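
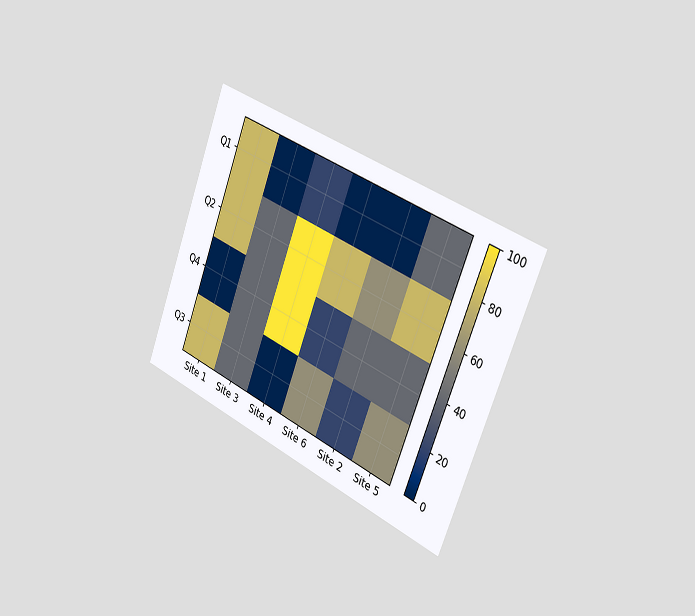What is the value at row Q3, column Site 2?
20

The chart is tilted about 21° clockwise and viewed slightly from the right. Matching cell (Q3, Site 2) against the colorbar gives 20.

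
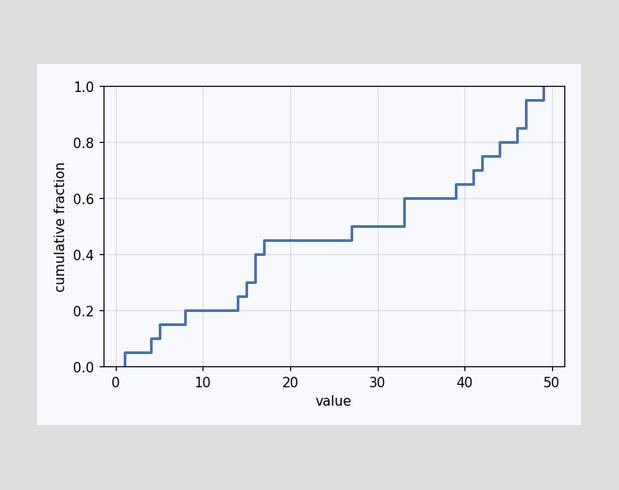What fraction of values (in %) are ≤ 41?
70%

At x=41 the ECDF step is at 70%.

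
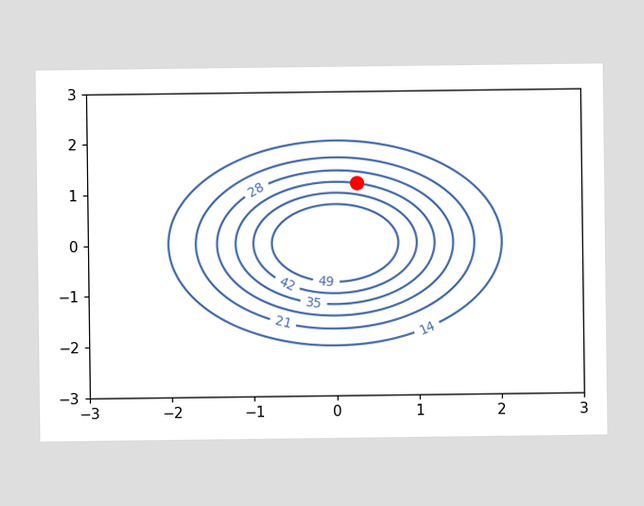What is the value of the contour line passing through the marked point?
The marked point sits on the contour labelled 35.

35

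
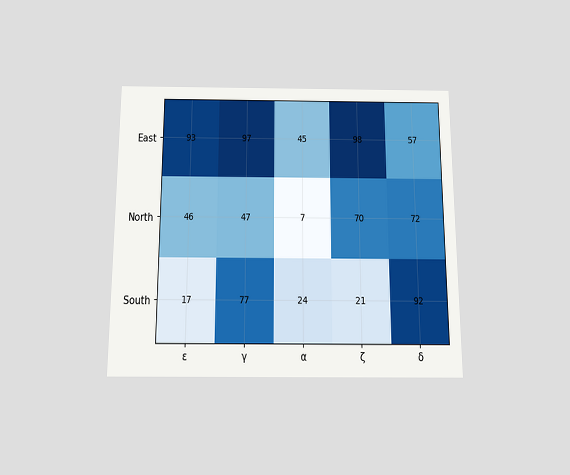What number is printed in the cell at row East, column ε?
93

The chart is viewed slightly from below. The (East, ε) cell reads 93.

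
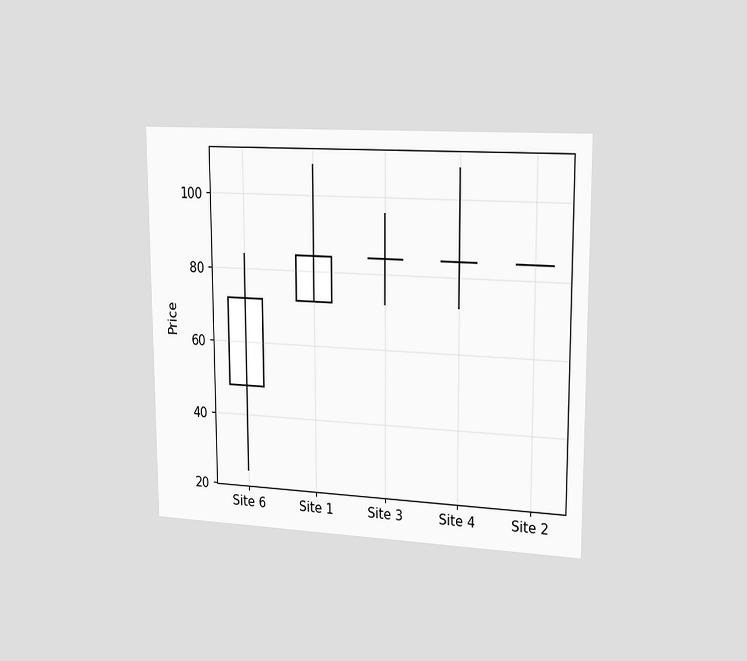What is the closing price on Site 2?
The chart is viewed slightly from the right. The Site 2 candle closes at 84.

84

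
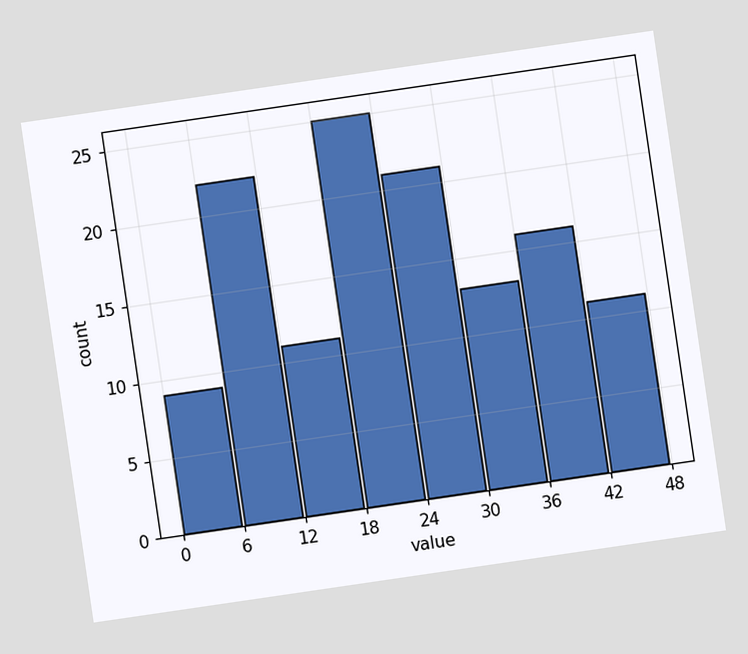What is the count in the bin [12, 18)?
The chart is tilted about 8° counter-clockwise. The [12, 18) bin has height 11.

11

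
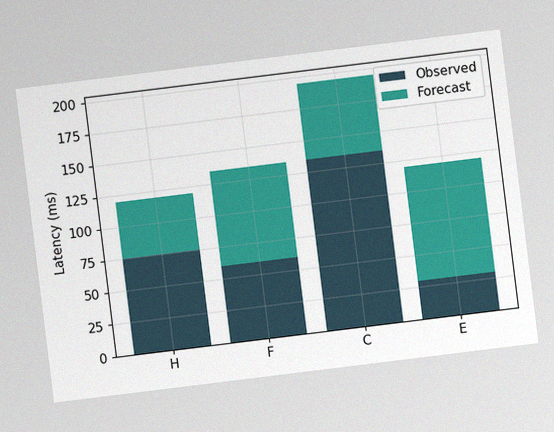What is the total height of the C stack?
The chart is tilted about 7° counter-clockwise, with some photo noise. The C stack's top reaches 195ms on the y-axis.

195ms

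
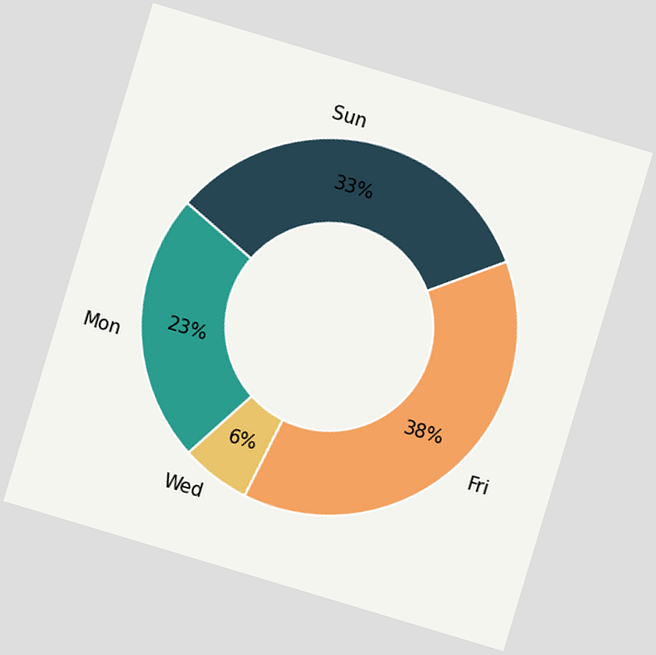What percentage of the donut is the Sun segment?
33%

The chart is tilted about 17° clockwise. The Sun segment takes up 33% of the ring.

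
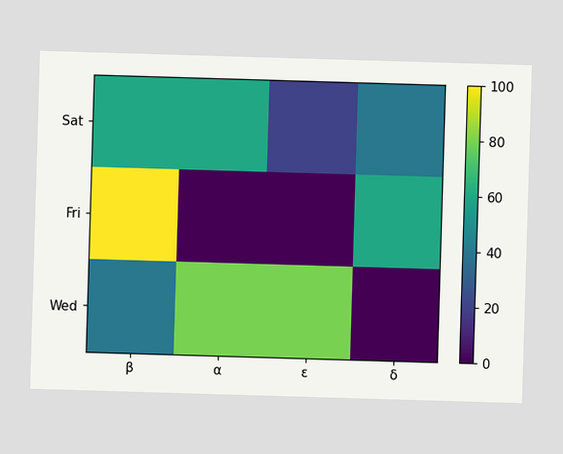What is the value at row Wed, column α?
Matching cell (Wed, α) against the colorbar gives 80.

80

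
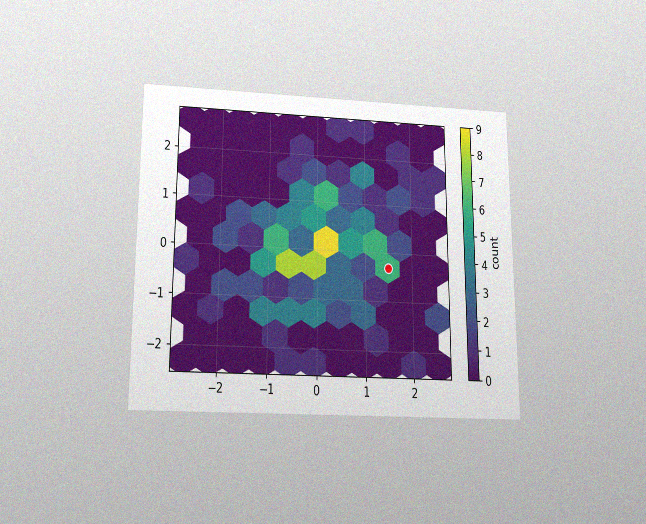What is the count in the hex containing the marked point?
The chart is viewed slightly from below, with some photo noise. The marked hex reads 6 on the colorbar.

6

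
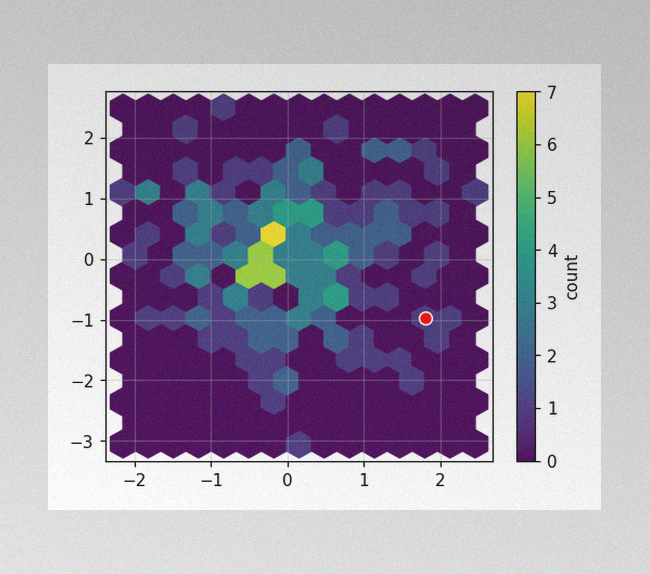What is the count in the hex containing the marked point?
1

The image has some photo noise and uneven lighting. The marked hex reads 1 on the colorbar.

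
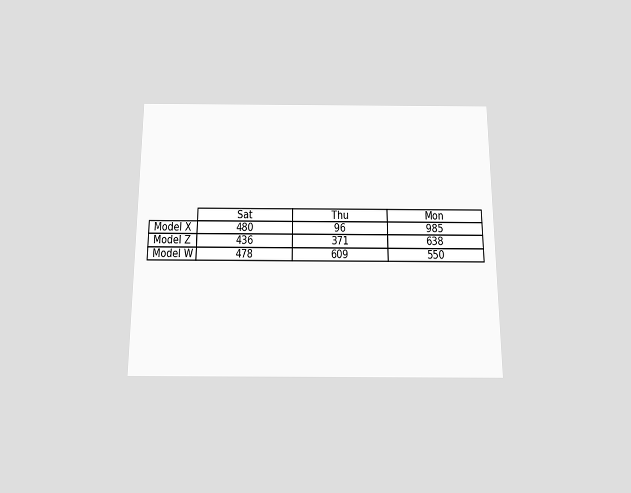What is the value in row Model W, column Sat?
The chart is viewed slightly from below. The (Model W, Sat) cell reads 478.

478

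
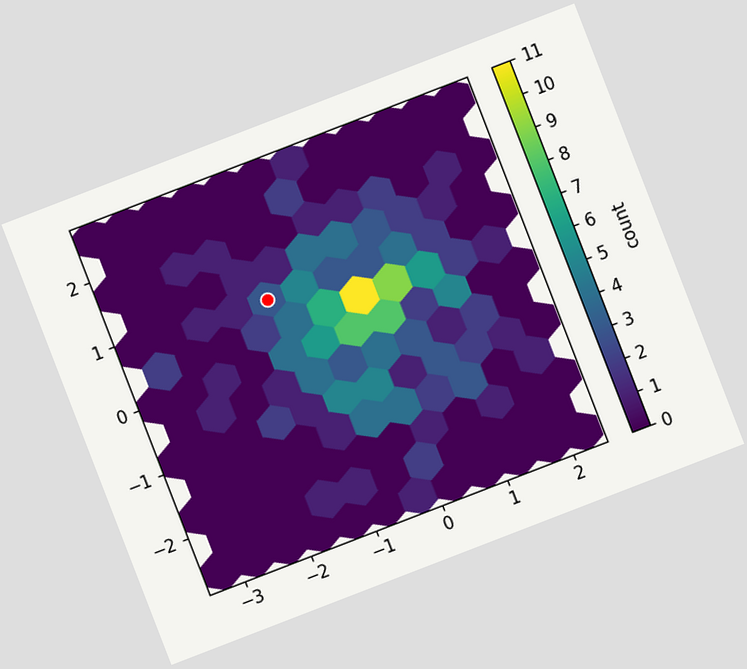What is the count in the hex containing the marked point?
The chart is tilted about 21° counter-clockwise. The marked hex reads 3 on the colorbar.

3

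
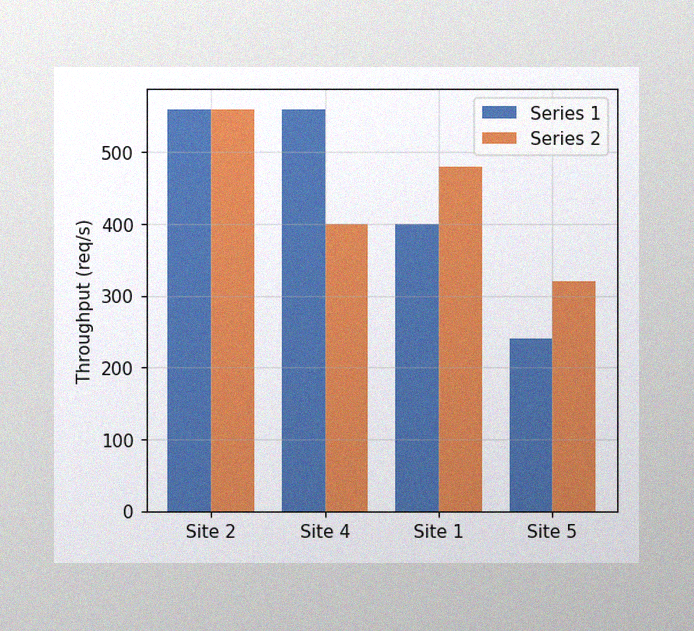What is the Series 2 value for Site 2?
The image has some photo noise and uneven lighting. The Series 2 bar at Site 2 reaches 560req/s on the y-axis.

560req/s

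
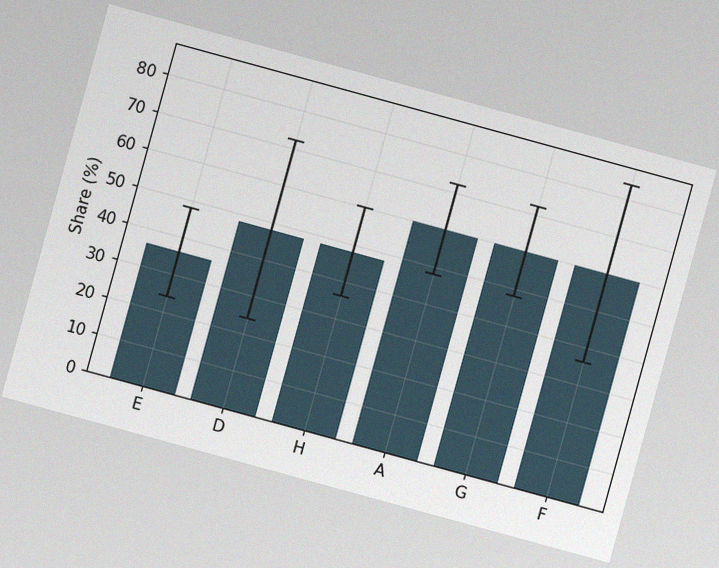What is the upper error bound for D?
72%

The chart is tilted about 15° clockwise, with some photo noise. The D bar's upper whisker reaches 72%.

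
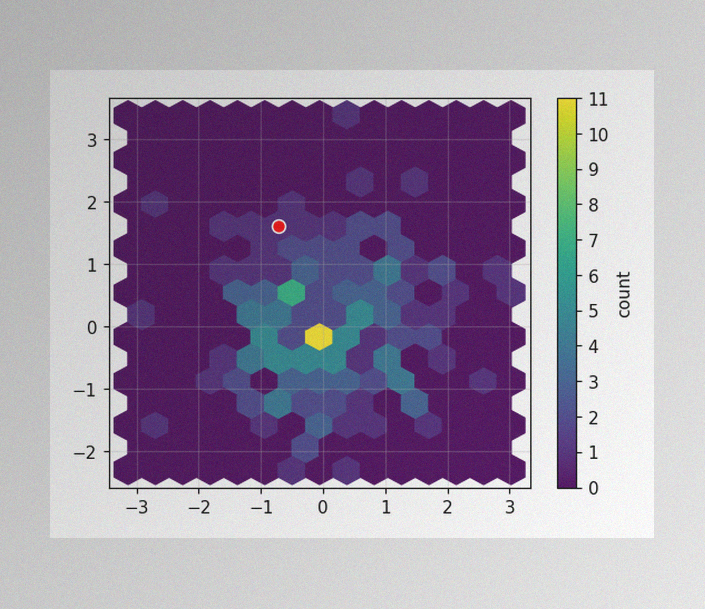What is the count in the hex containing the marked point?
The image has some photo noise and uneven lighting. The marked hex reads 1 on the colorbar.

1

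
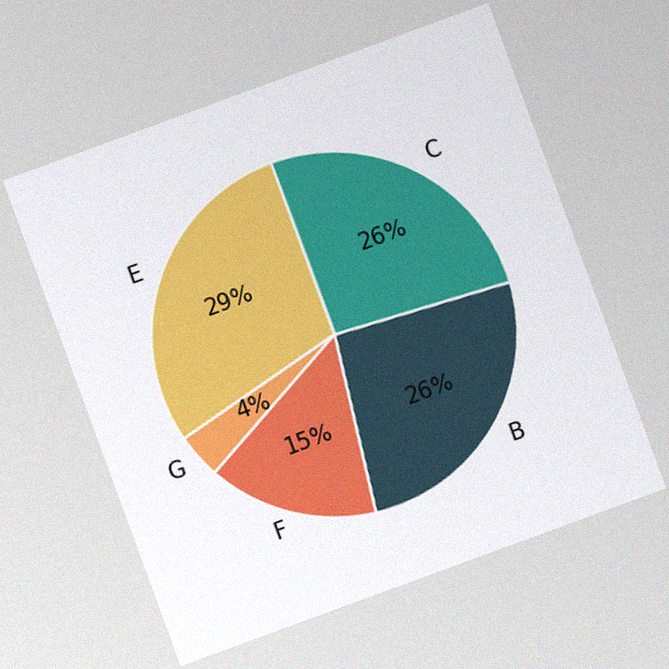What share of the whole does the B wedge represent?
The chart is tilted about 20° counter-clockwise, with some photo noise. The B slice takes up 26% of the pie.

26%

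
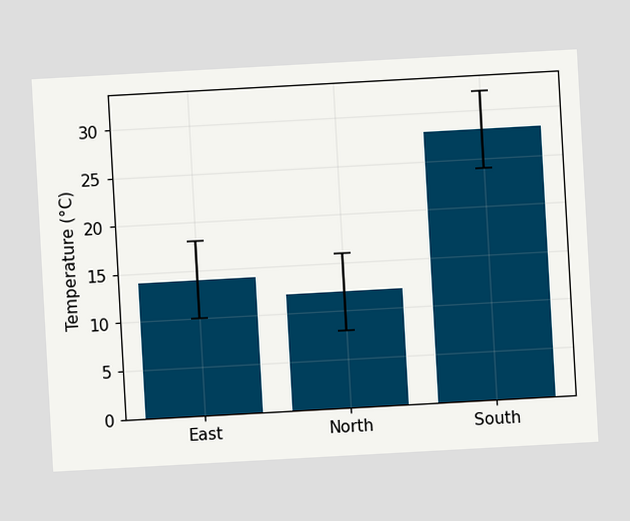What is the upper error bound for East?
18°C

The chart is tilted about 3° counter-clockwise. The East bar's upper whisker reaches 18°C.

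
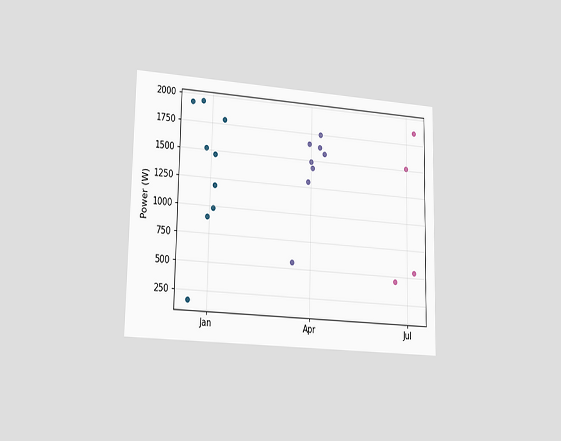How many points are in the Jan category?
The chart is viewed slightly from the left. Counting the markers in the Jan column gives 9.

9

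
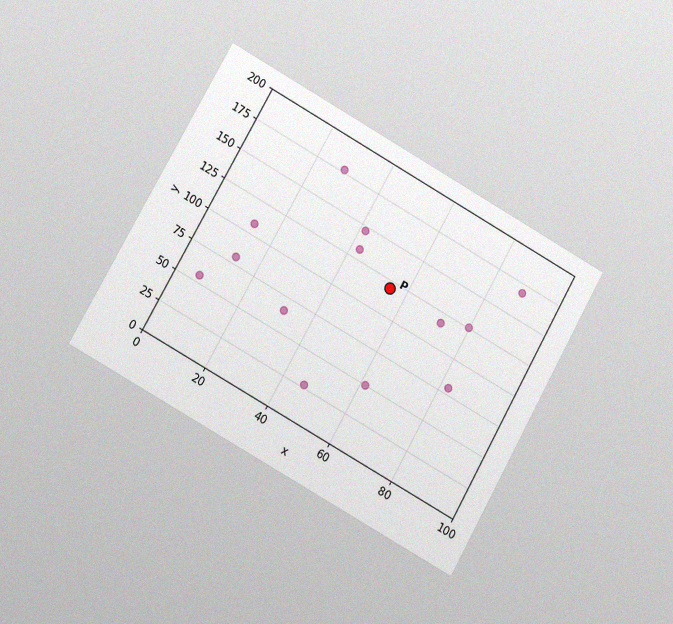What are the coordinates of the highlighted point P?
The chart is tilted about 29° clockwise and viewed at a slight angle, with some photo noise. Following the gridlines from P to each axis, P sits at (55, 120).

(55, 120)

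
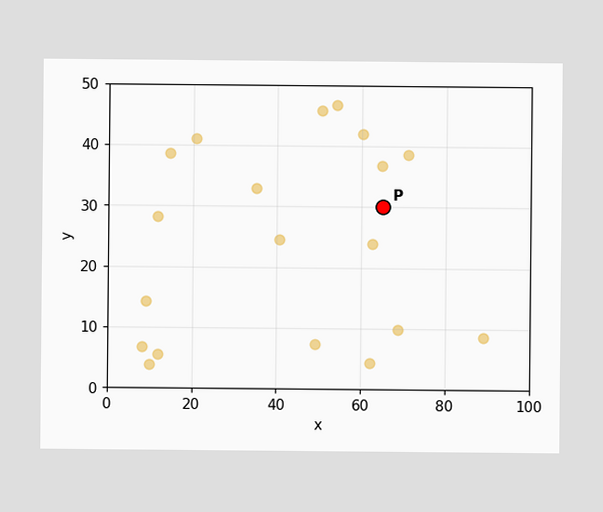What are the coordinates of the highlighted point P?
(65, 30)

Following the gridlines from P to each axis, P sits at (65, 30).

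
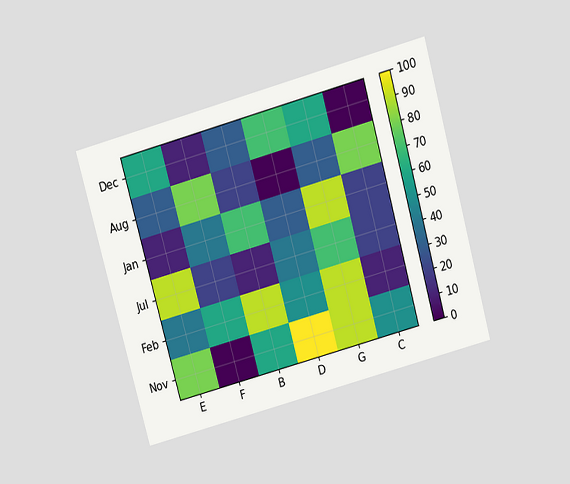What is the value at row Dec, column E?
The chart is tilted about 15° counter-clockwise and viewed slightly from above. Matching cell (Dec, E) against the colorbar gives 60.

60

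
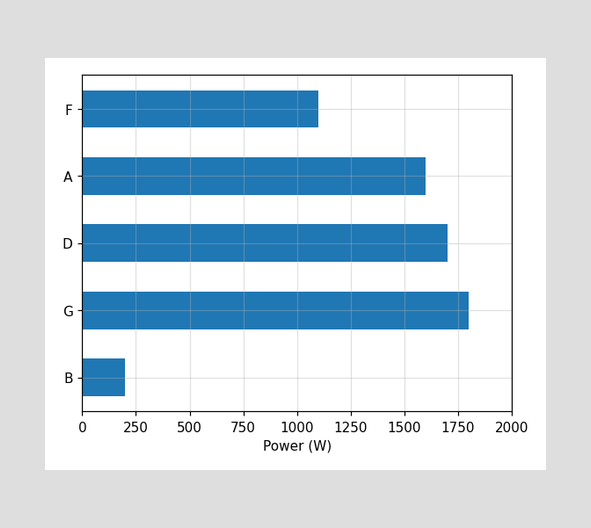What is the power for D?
1700W

Reading along the chart's x-axis, the D bar reaches 1700W.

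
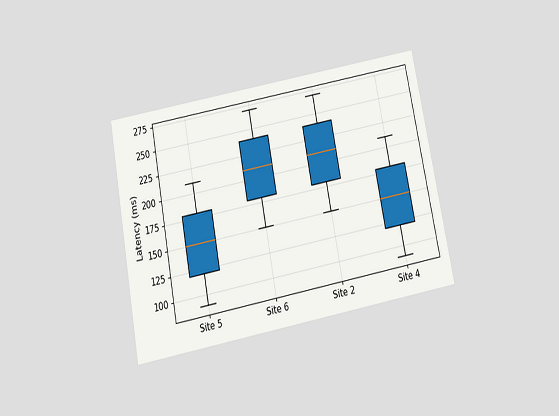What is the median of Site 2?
210ms

The chart is tilted about 11° counter-clockwise and viewed slightly from below. The median line in the Site 2 box sits at 210ms.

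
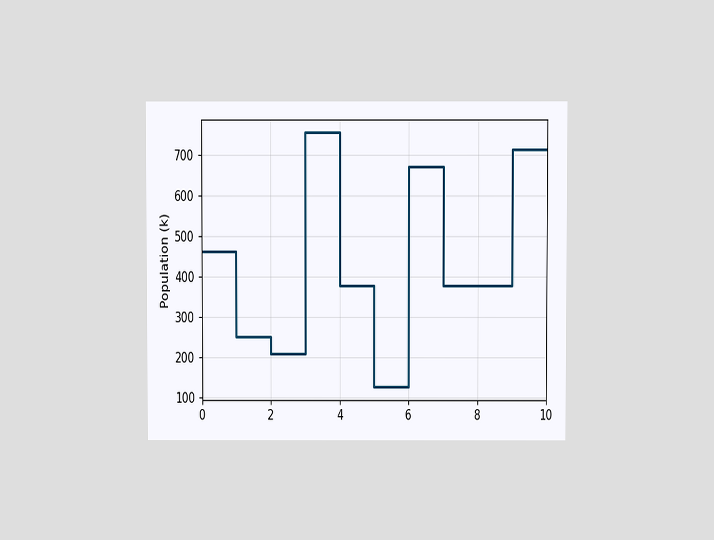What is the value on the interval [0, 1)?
462k

The chart is viewed at a slight angle. On [0, 1) the step sits at 462k.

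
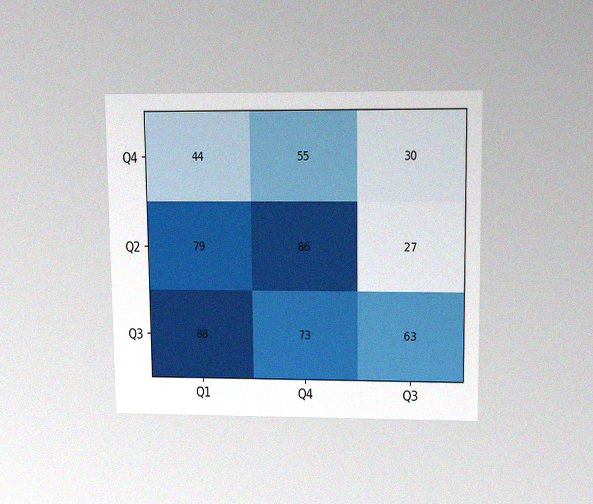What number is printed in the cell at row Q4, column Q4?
The chart is viewed slightly from above, with some photo noise. The (Q4, Q4) cell reads 55.

55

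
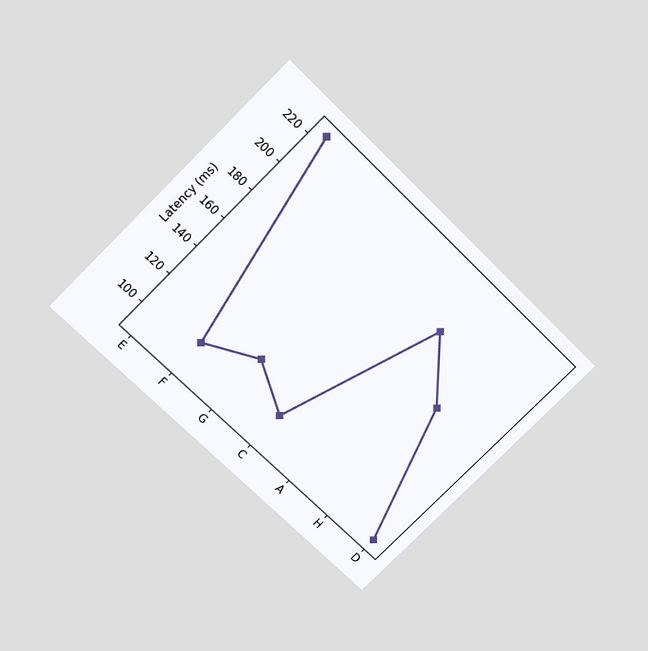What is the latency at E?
The chart is tilted about 45° clockwise and viewed slightly from above. At E, the line is at 225ms.

225ms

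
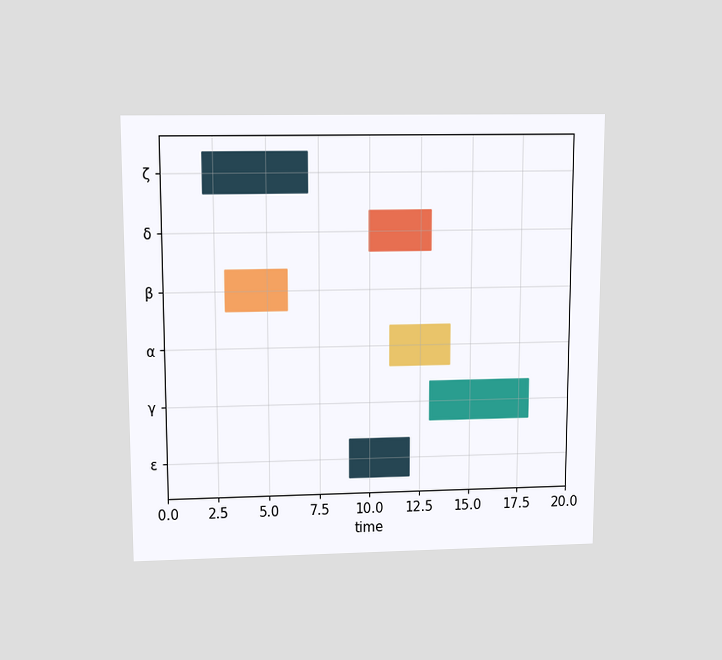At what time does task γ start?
13

The chart is viewed slightly from above. The γ bar begins at t=13.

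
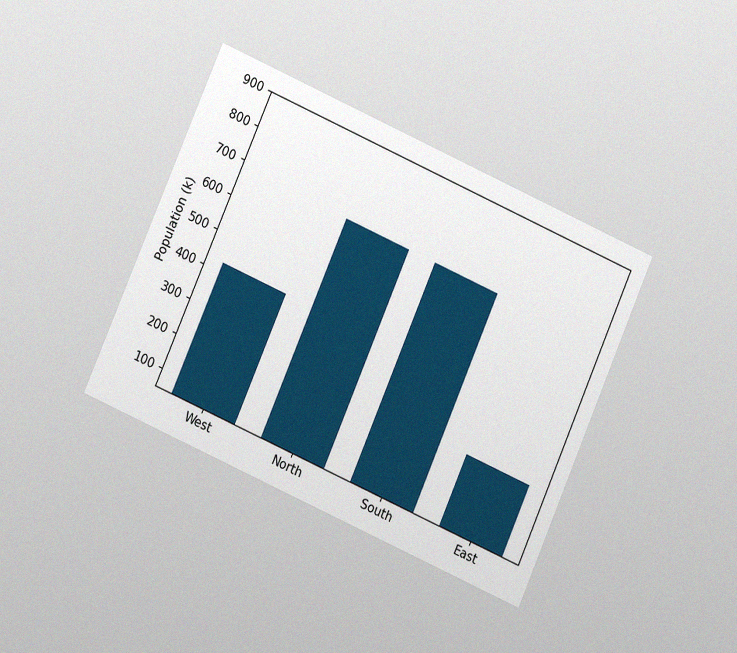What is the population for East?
The chart is tilted about 24° clockwise and viewed at a slight angle, with some photo noise. Reading along the chart's y-axis, the East bar reaches 255k.

255k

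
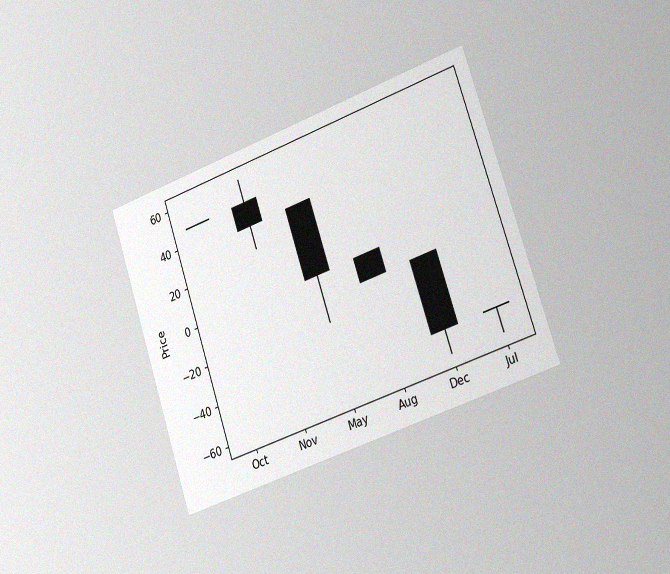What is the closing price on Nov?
The chart is tilted about 19° counter-clockwise and viewed slightly from the right, with some photo noise. The Nov candle closes at 36.

36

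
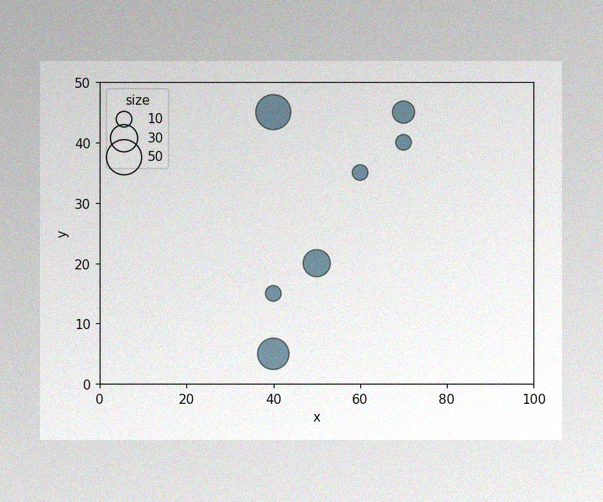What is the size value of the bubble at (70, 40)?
10

The image has some photo noise and uneven lighting. Matching the bubble at (70, 40) against the size legend gives 10.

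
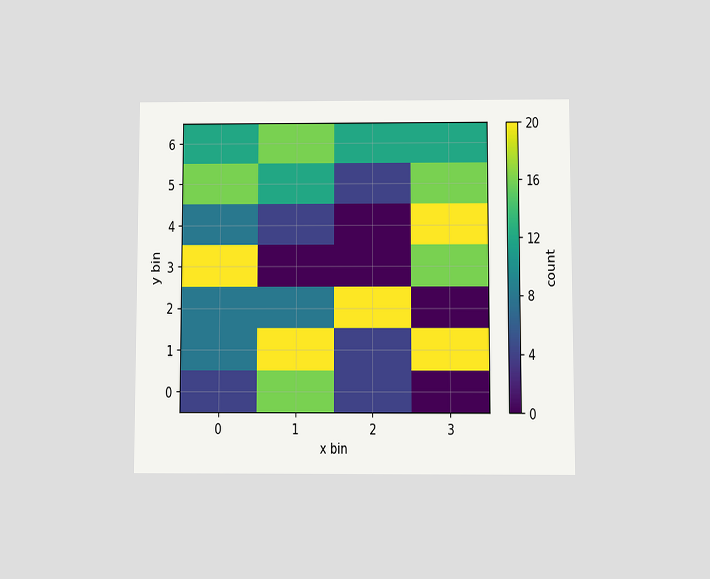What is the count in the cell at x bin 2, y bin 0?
4

The chart is viewed at a slight angle. Matching the cell (2, 0) against the colorbar gives 4.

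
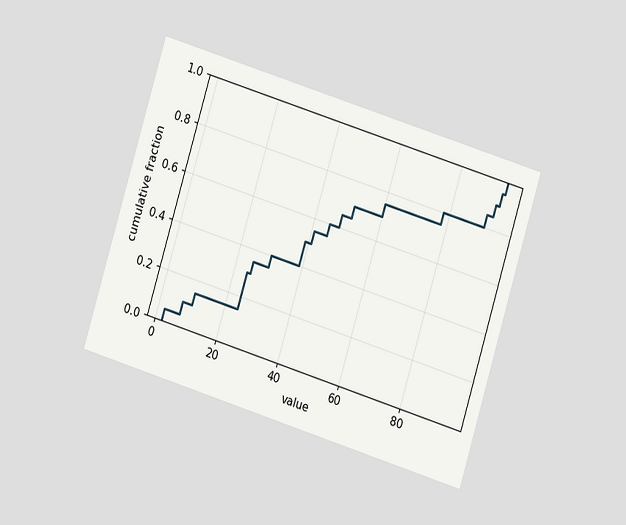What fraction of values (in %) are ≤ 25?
35%

The chart is tilted about 17° clockwise and viewed at a slight angle. At x=25 the ECDF step is at 35%.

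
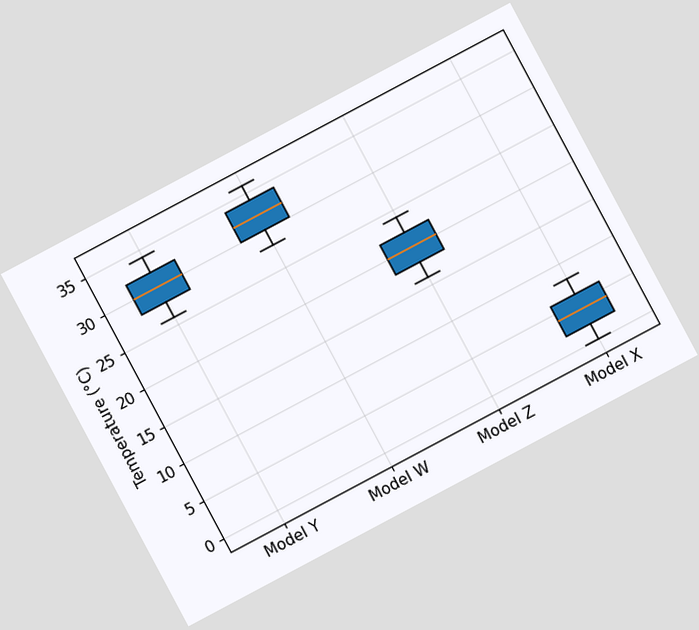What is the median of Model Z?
The chart is tilted about 28° counter-clockwise. The median line in the Model Z box sits at 20°C.

20°C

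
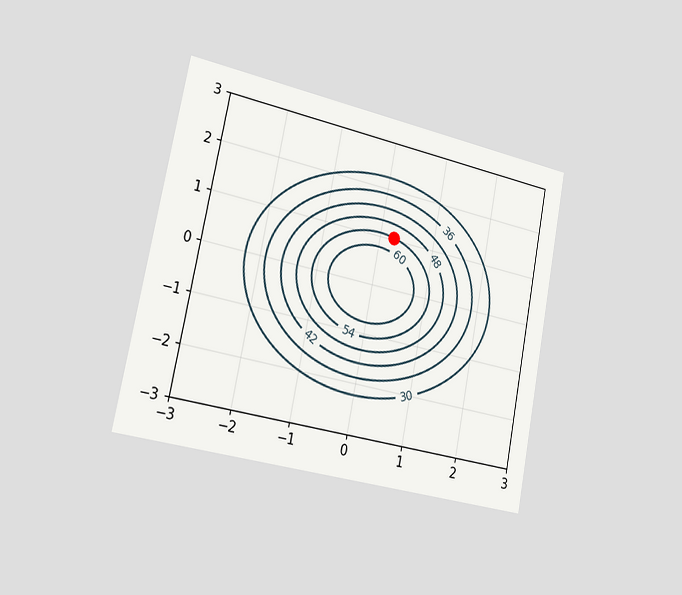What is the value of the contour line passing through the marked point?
The chart is tilted about 11° clockwise and viewed slightly from the left. The marked point sits on the contour labelled 54.

54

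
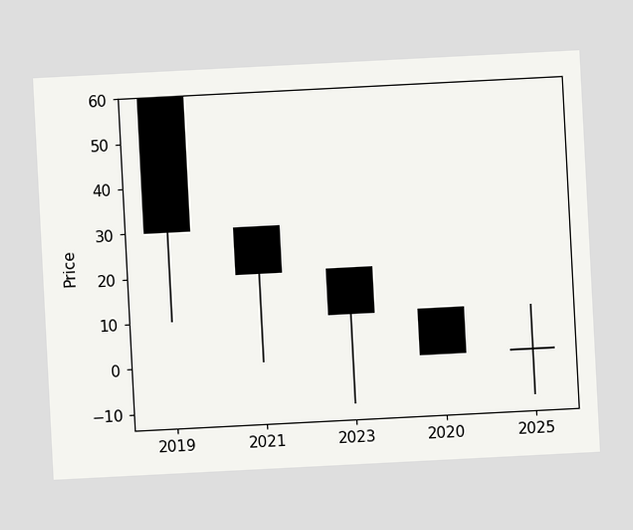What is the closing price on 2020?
0

The chart is tilted about 3° counter-clockwise. The 2020 candle closes at 0.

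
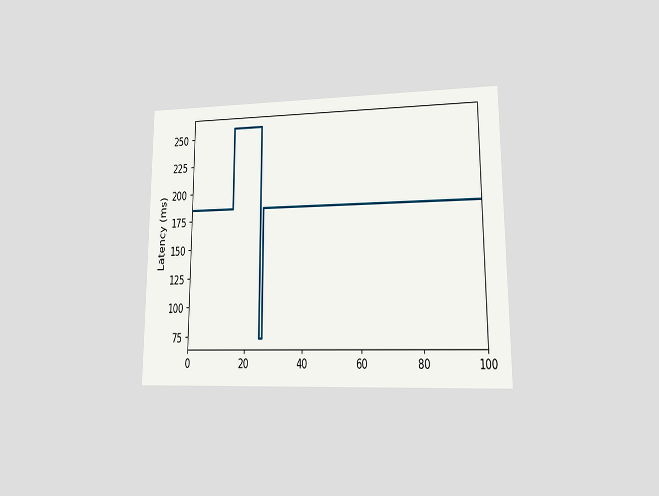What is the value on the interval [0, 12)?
185ms

The chart is viewed at a slight angle. On [0, 12) the step sits at 185ms.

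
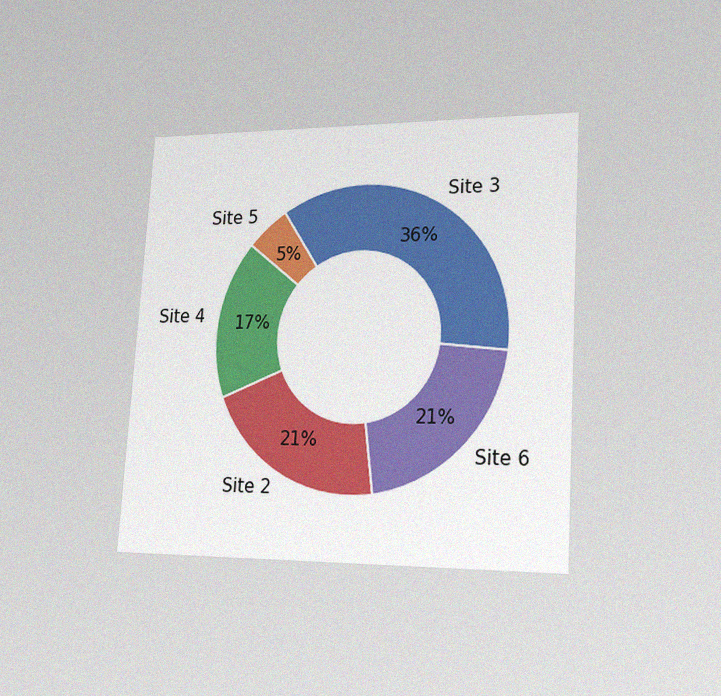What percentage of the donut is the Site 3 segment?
36%

The chart is tilted about 4° clockwise and viewed slightly from the right, with some photo noise. The Site 3 segment takes up 36% of the ring.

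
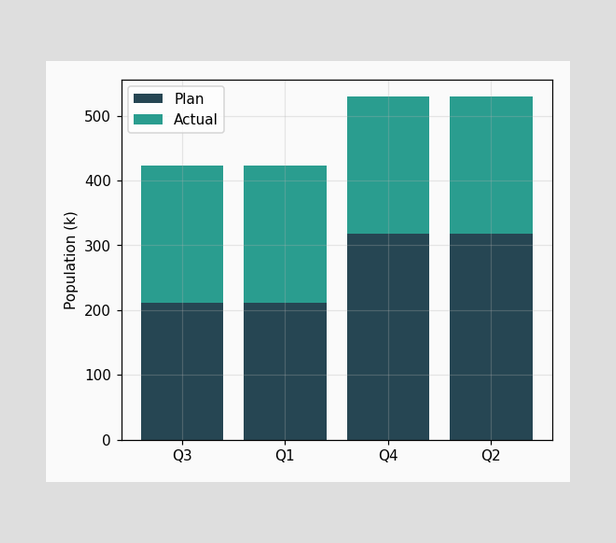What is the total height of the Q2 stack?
The Q2 stack's top reaches 530k on the y-axis.

530k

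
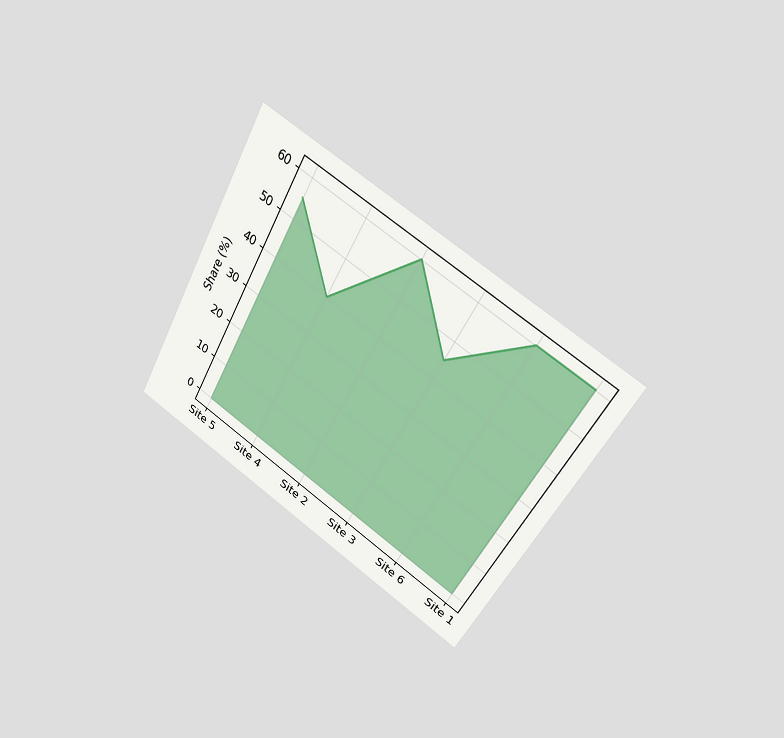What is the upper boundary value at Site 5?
The chart is tilted about 29° clockwise and viewed at a slight angle. At Site 5 the upper boundary is at 55%.

55%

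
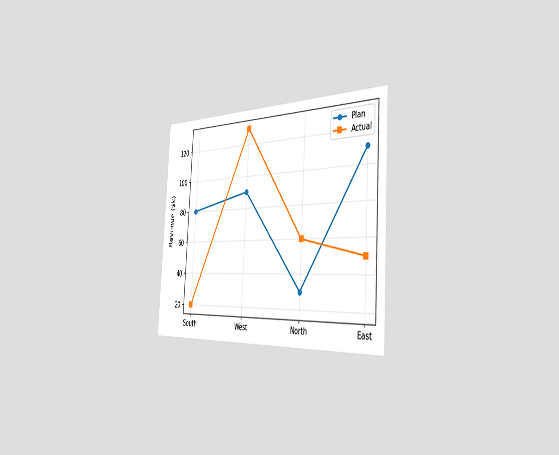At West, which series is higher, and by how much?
The chart is tilted about 4° clockwise and viewed slightly from the right. At West, Actual sits above the other line by $40k.

Actual, by $40k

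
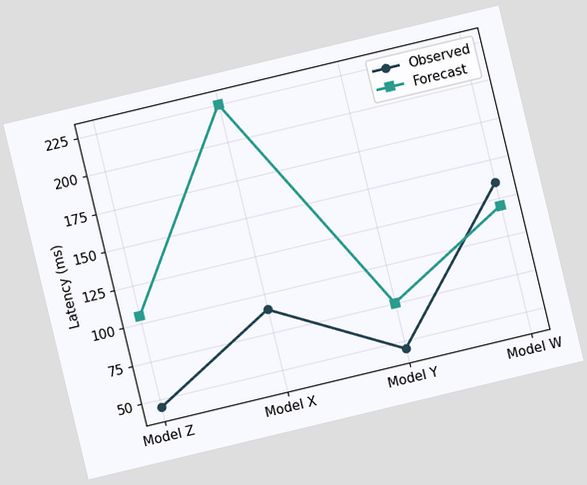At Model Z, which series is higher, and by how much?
Forecast, by 60ms

The chart is tilted about 13° counter-clockwise. At Model Z, Forecast sits above the other line by 60ms.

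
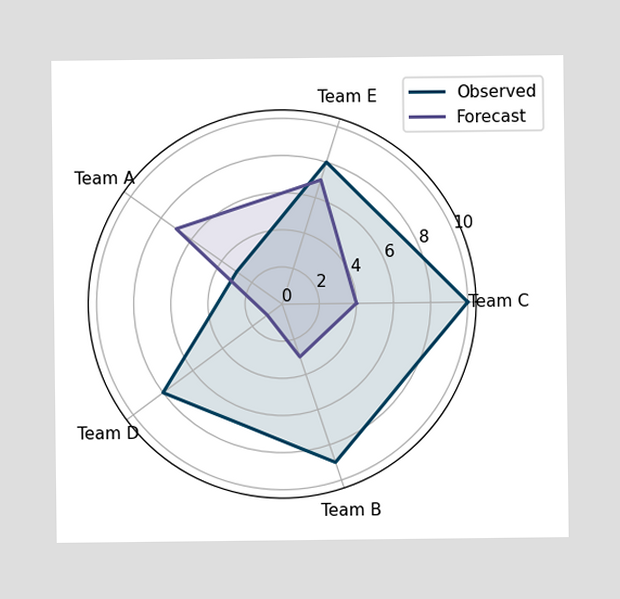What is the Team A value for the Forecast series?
On the Team A axis, Forecast reaches 7.

7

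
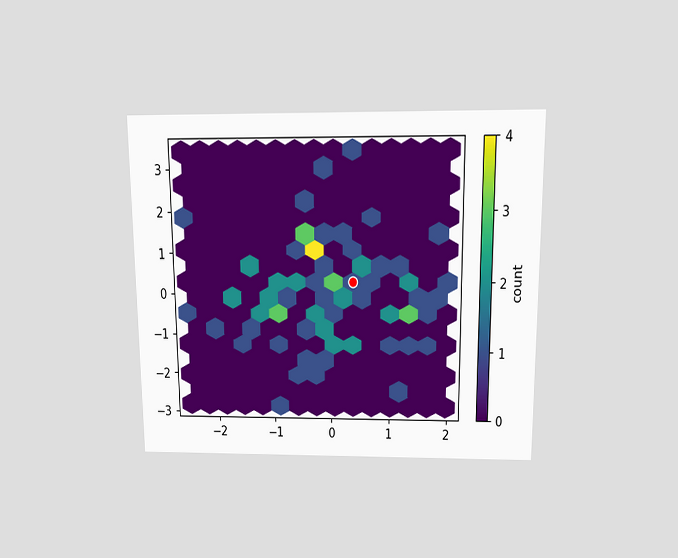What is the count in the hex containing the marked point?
1

The chart is viewed slightly from above. The marked hex reads 1 on the colorbar.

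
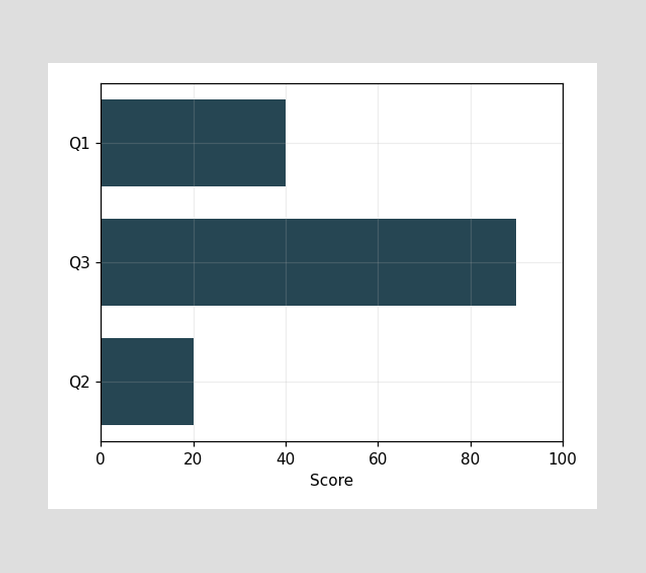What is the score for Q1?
40

Reading along the chart's x-axis, the Q1 bar reaches 40.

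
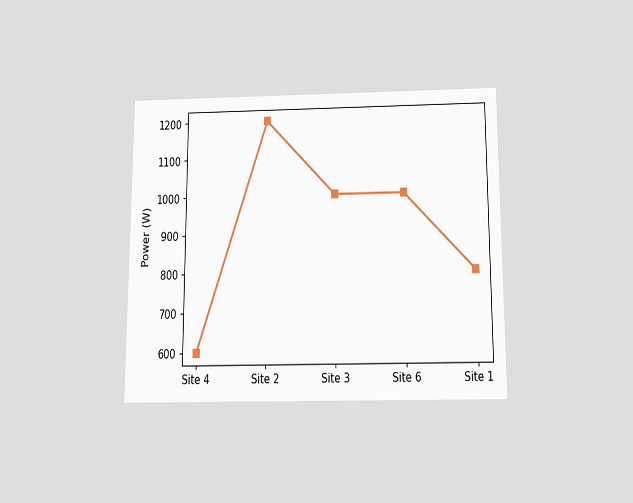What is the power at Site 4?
600W

The chart is viewed slightly from below. At Site 4, the line is at 600W.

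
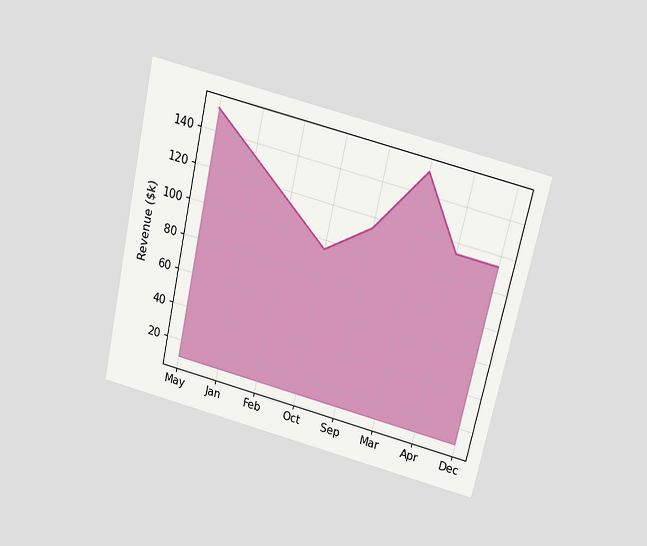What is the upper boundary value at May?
$152k

The chart is tilted about 13° clockwise and viewed slightly from above. At May the upper boundary is at $152k.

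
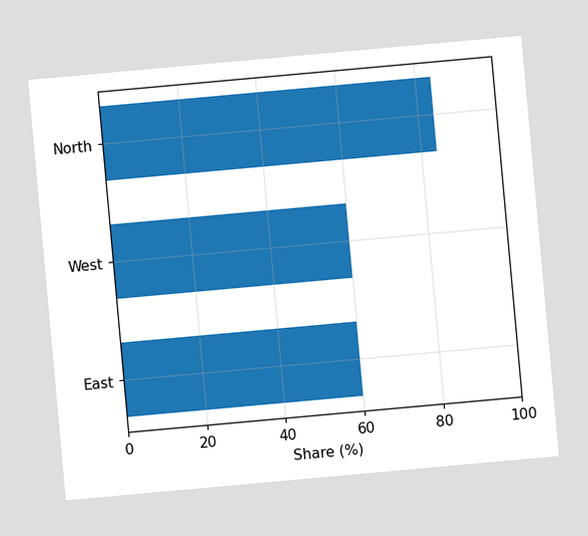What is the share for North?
The chart is tilted about 5° counter-clockwise. Reading along the chart's x-axis, the North bar reaches 84%.

84%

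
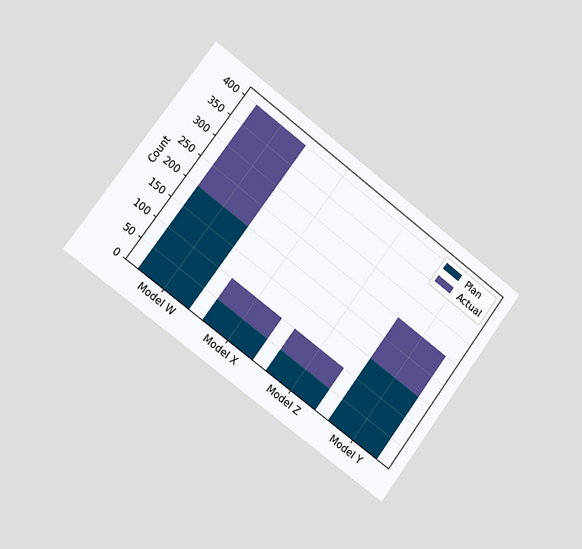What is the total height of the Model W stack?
400

The chart is tilted about 37° clockwise and viewed slightly from the left. The Model W stack's top reaches 400 on the y-axis.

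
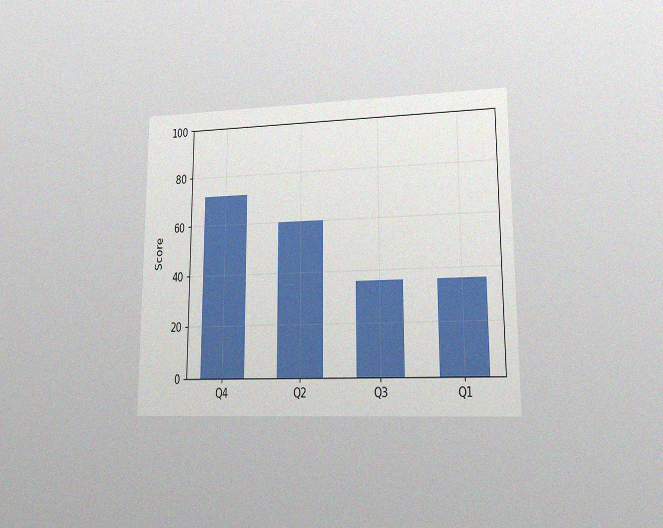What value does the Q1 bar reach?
The chart is viewed at a slight angle, with some photo noise. Reading along the chart's y-axis, the Q1 bar reaches 36.

36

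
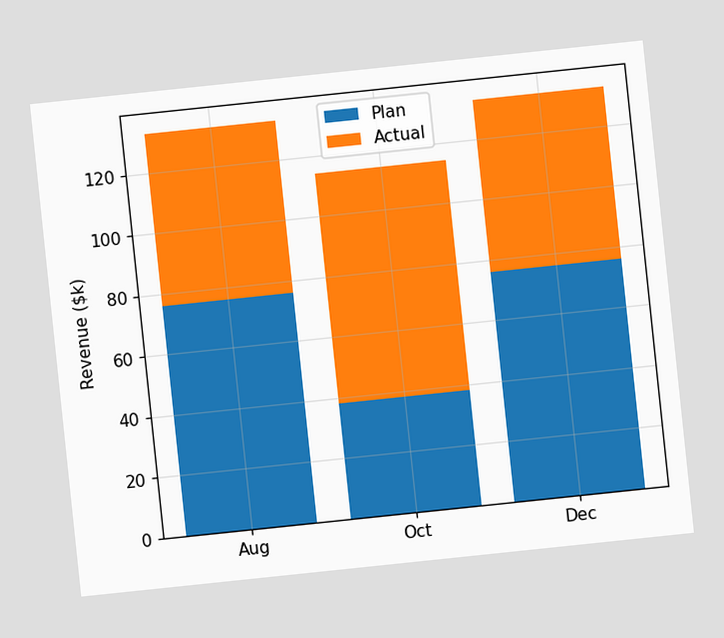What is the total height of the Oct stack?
The chart is tilted about 6° counter-clockwise. The Oct stack's top reaches $114k on the y-axis.

$114k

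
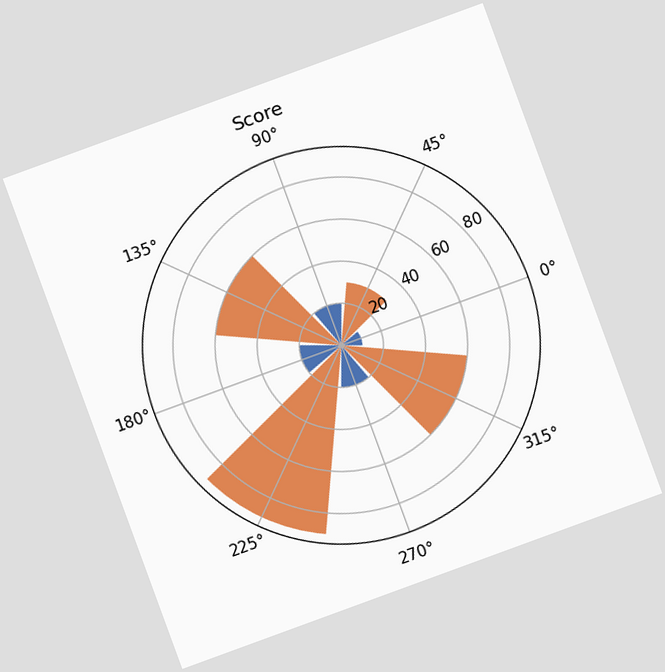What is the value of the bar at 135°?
The chart is tilted about 20° counter-clockwise. The bar at 135° reaches 60 on the radial axis.

60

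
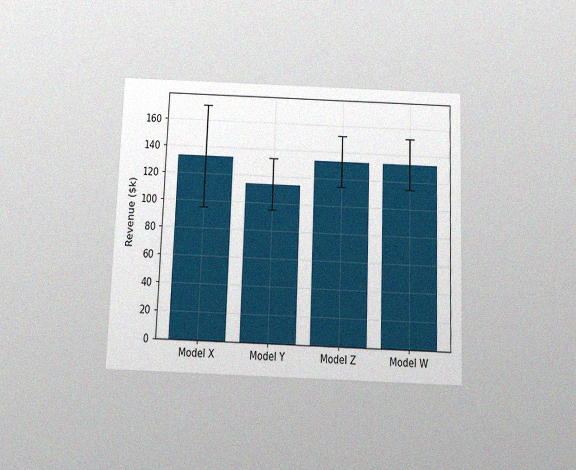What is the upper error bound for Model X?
$171k

The chart is tilted about 2° clockwise and viewed slightly from below, with some photo noise. The Model X bar's upper whisker reaches $171k.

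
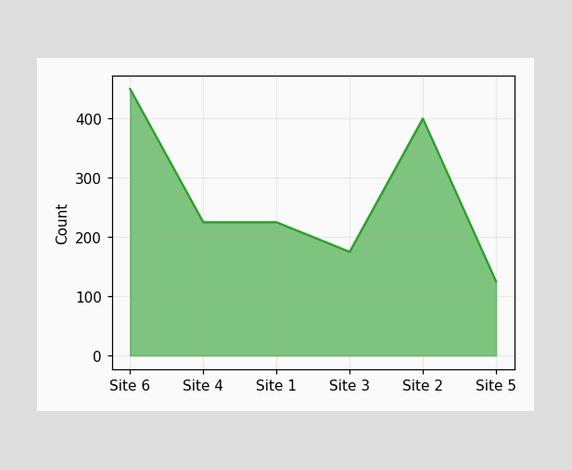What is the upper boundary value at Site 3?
175

At Site 3 the upper boundary is at 175.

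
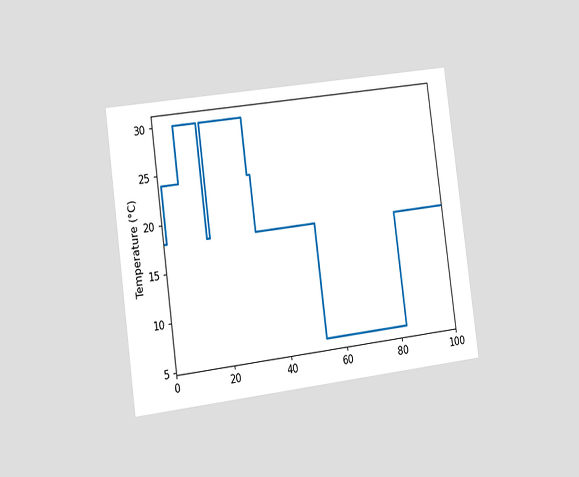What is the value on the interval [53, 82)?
The chart is tilted about 8° counter-clockwise and viewed slightly from the left. On [53, 82) the step sits at 6°C.

6°C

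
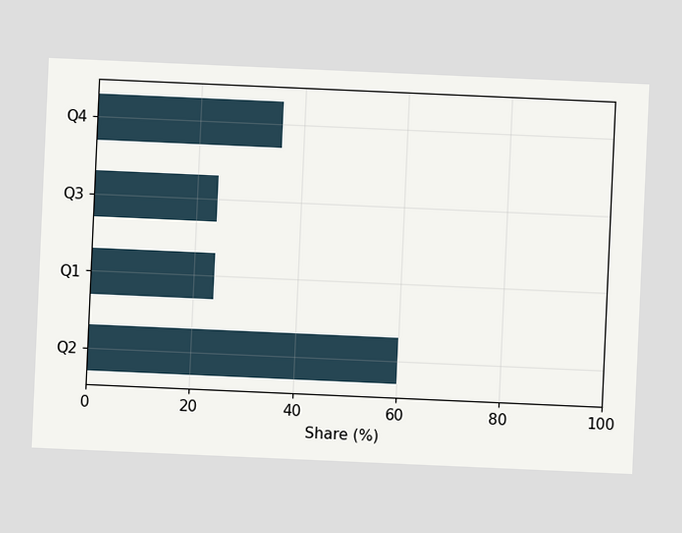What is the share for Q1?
The chart is tilted about 3° clockwise. Reading along the chart's x-axis, the Q1 bar reaches 24%.

24%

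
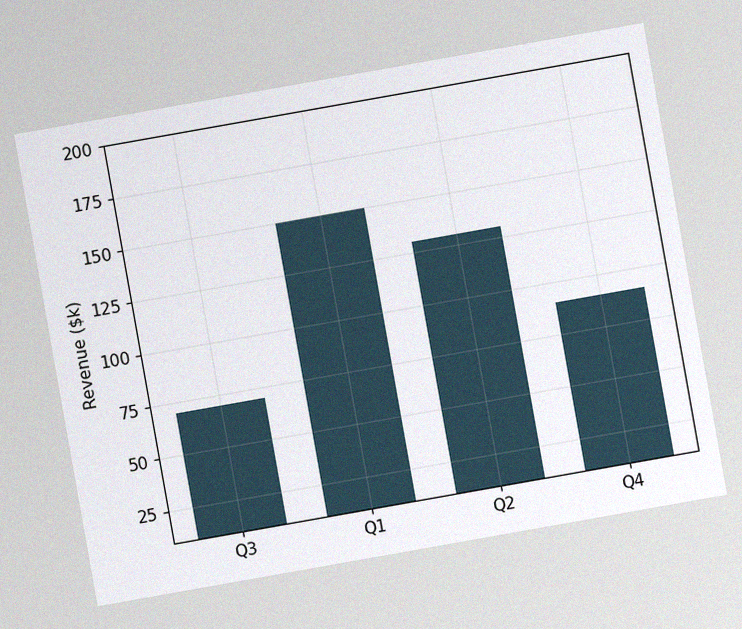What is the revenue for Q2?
The chart is tilted about 10° counter-clockwise, with some photo noise. Reading along the chart's y-axis, the Q2 bar reaches $130k.

$130k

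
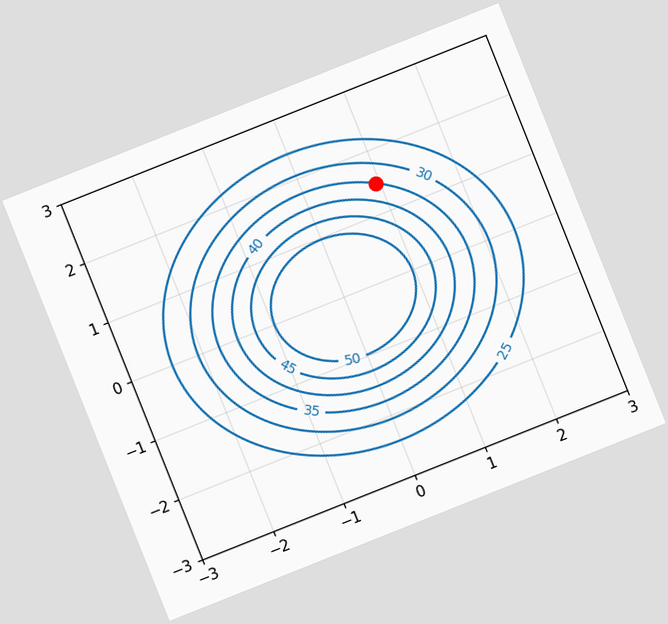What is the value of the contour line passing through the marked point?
The chart is tilted about 22° counter-clockwise. The marked point sits on the contour labelled 35.

35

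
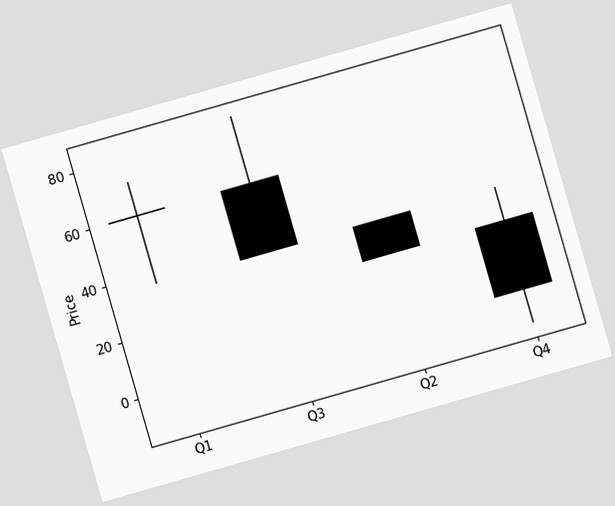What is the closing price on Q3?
The chart is tilted about 16° counter-clockwise. The Q3 candle closes at 36.

36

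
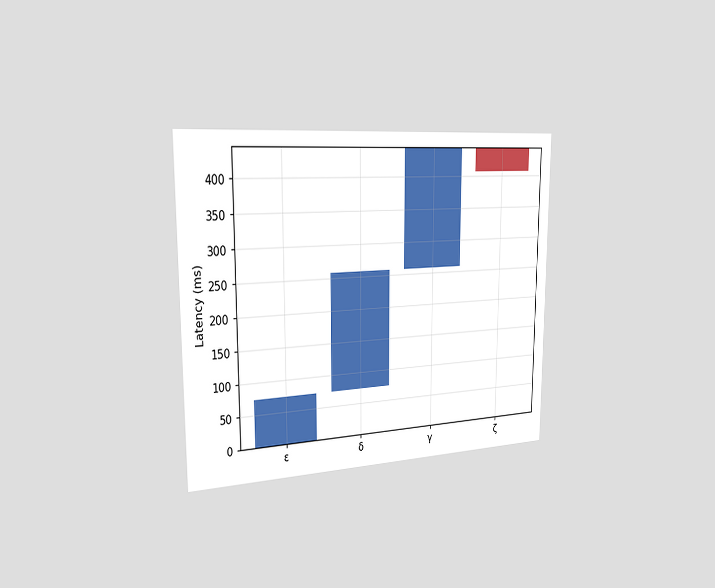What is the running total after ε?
74ms

The chart is viewed slightly from the left. After ε the running total reaches 74ms.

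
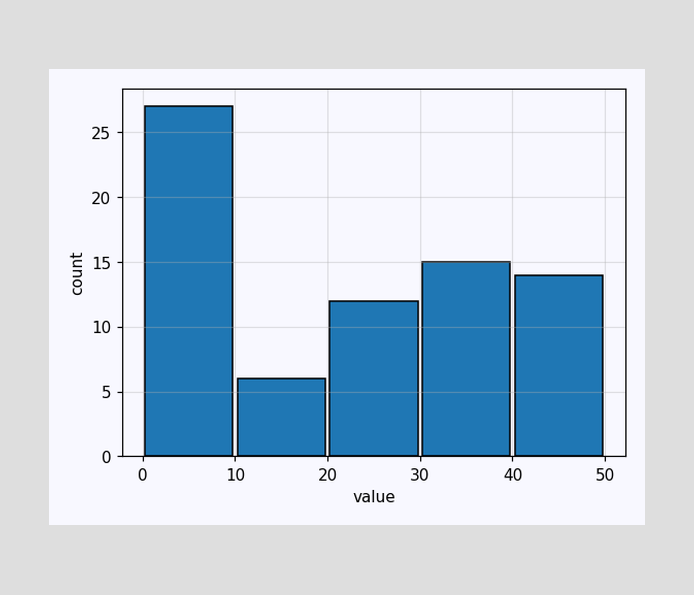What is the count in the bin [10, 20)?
The [10, 20) bin has height 6.

6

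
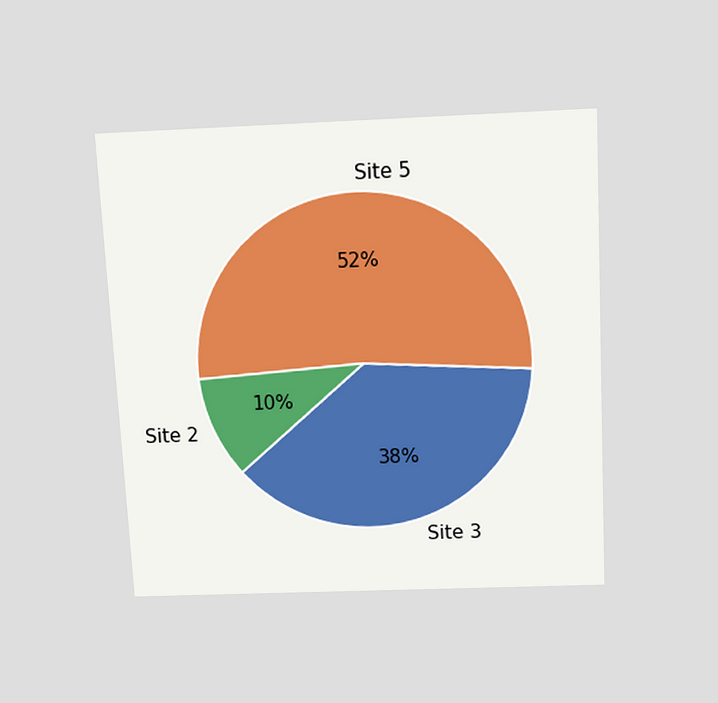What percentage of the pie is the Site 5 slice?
52%

The chart is tilted about 3° counter-clockwise and viewed slightly from above. The Site 5 slice takes up 52% of the pie.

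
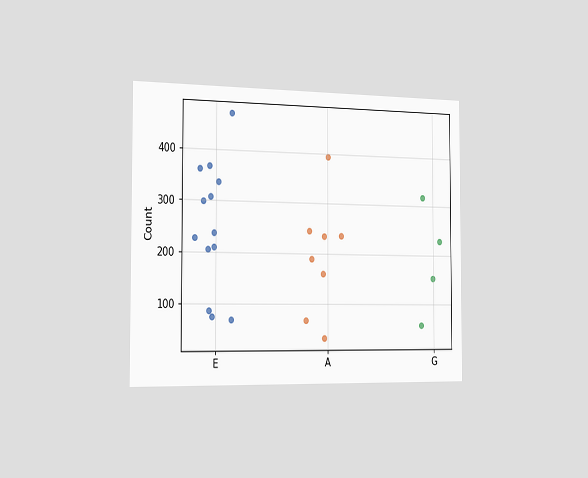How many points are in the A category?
8

The chart is viewed slightly from the left. Counting the markers in the A column gives 8.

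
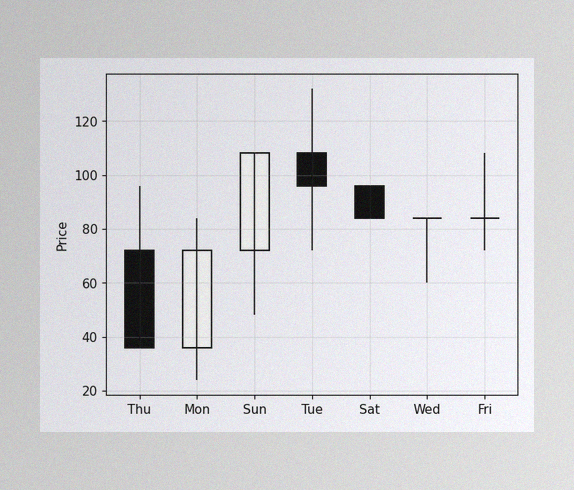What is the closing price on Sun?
The image has some photo noise and uneven lighting. The Sun candle closes at 108.

108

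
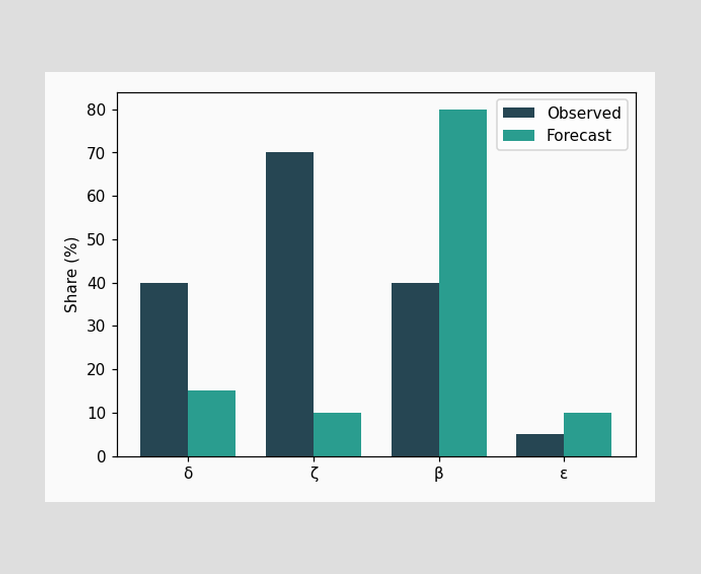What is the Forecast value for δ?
15%

The Forecast bar at δ reaches 15% on the y-axis.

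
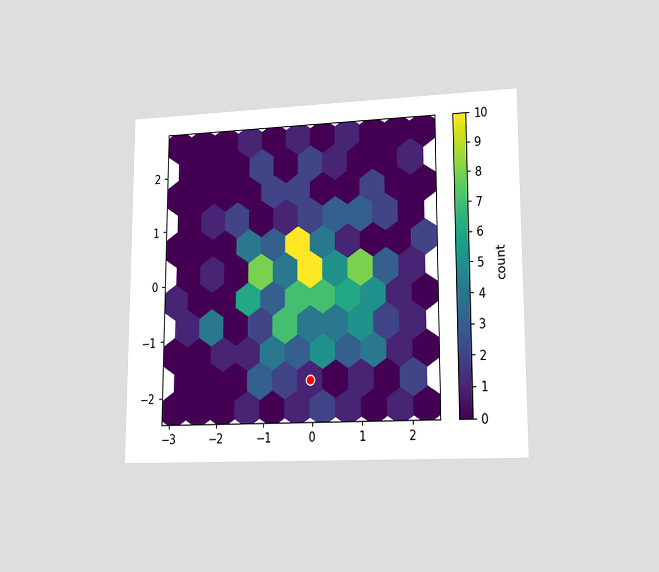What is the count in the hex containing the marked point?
The chart is viewed at a slight angle. The marked hex reads 1 on the colorbar.

1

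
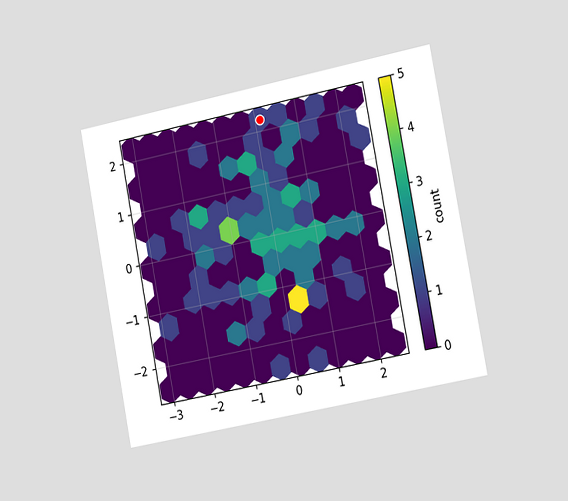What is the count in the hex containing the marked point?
The chart is tilted about 11° counter-clockwise and viewed slightly from the right. The marked hex reads 1 on the colorbar.

1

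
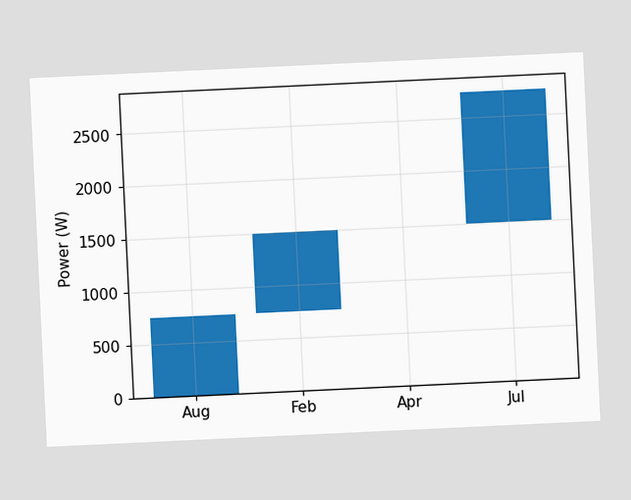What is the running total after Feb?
The chart is tilted about 3° counter-clockwise. After Feb the running total reaches 1500W.

1500W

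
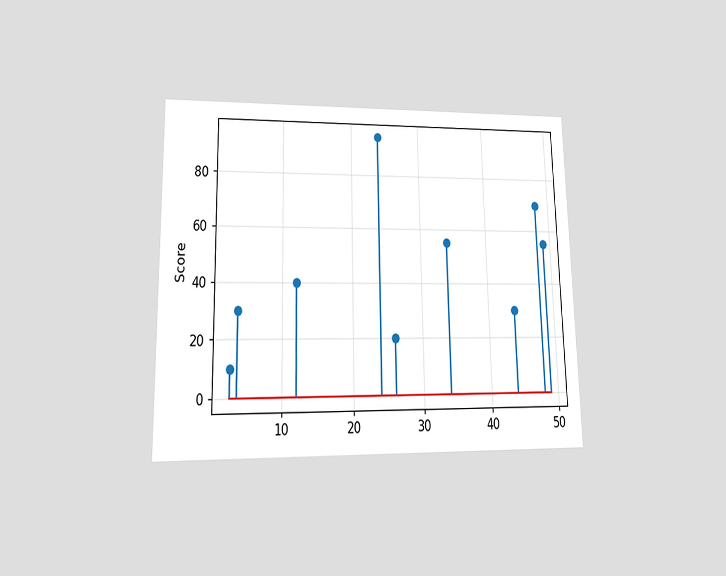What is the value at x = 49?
55

The chart is viewed at a slight angle. The stem at x=49 reaches 55.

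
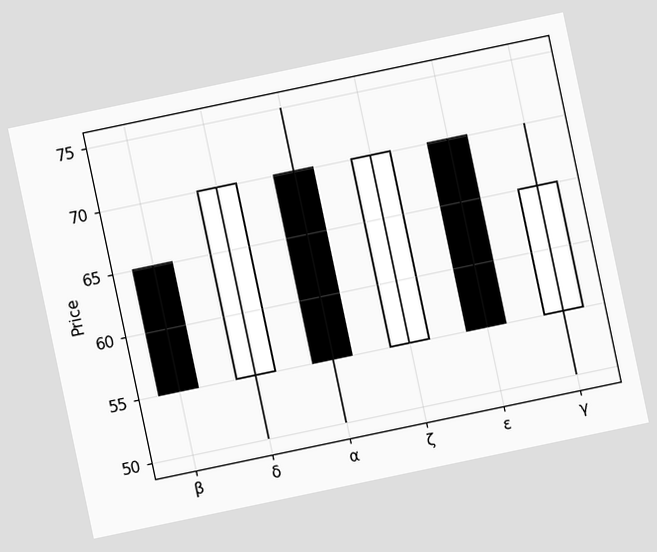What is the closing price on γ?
65

The chart is tilted about 12° counter-clockwise. The γ candle closes at 65.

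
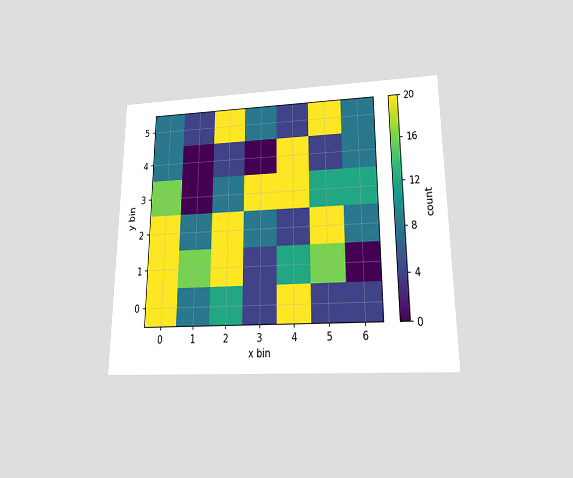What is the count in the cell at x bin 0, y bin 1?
20

The chart is viewed slightly from below. Matching the cell (0, 1) against the colorbar gives 20.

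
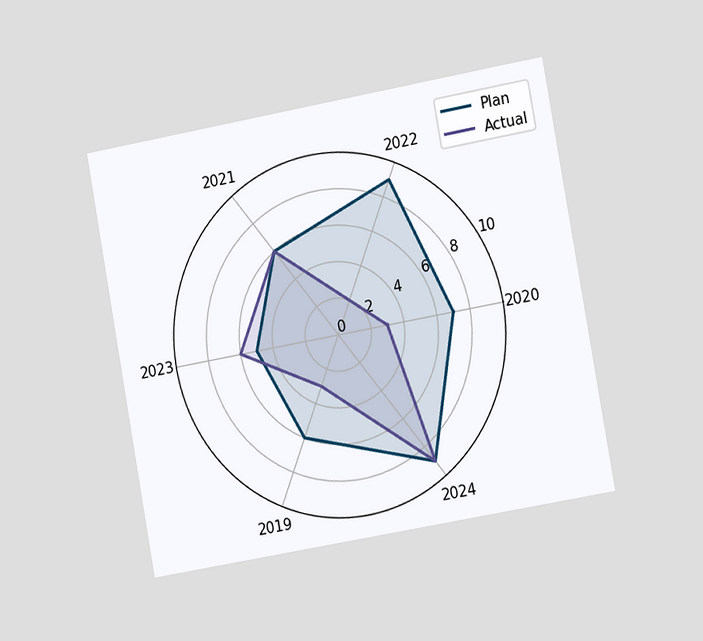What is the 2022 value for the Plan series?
The chart is tilted about 10° counter-clockwise and viewed slightly from the right. On the 2022 axis, Plan reaches 9.

9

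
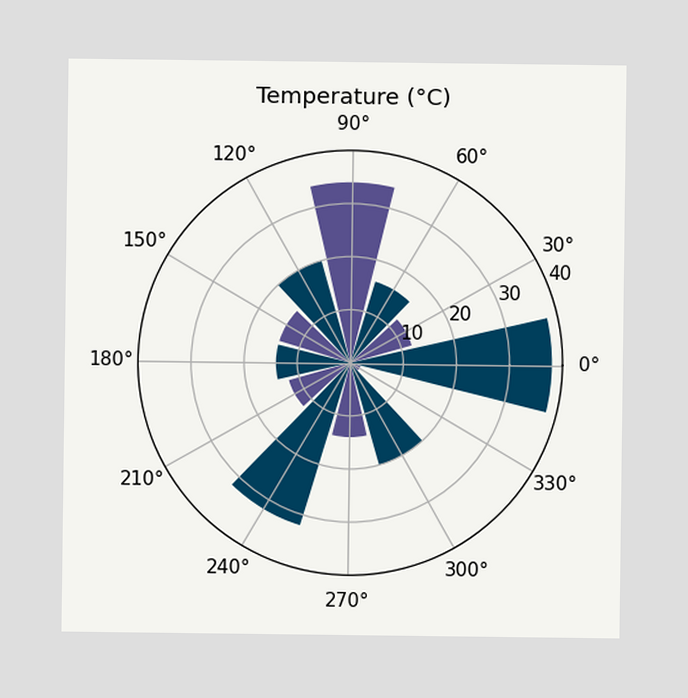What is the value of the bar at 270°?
14°C

The bar at 270° reaches 14°C on the radial axis.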